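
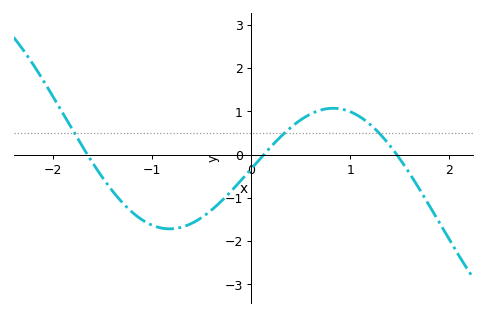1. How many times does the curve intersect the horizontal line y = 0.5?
3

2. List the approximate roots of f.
-1.7, 0.1, 1.5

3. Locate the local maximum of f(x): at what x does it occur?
0.8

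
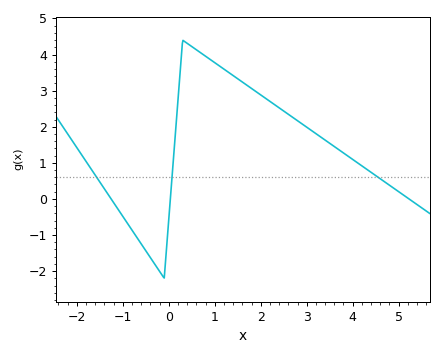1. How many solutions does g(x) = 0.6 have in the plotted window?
3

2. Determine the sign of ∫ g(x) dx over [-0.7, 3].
positive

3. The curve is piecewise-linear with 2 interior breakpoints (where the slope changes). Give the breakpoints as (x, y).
(-0.1, -2.2); (0.3, 4.4)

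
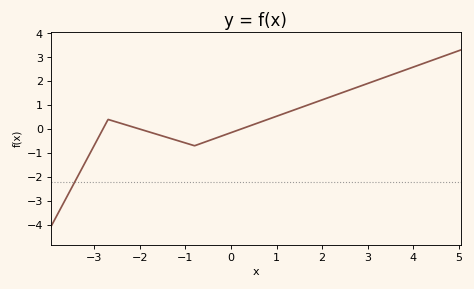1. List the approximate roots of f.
-2.8, -2, 0.2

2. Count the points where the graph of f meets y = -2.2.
1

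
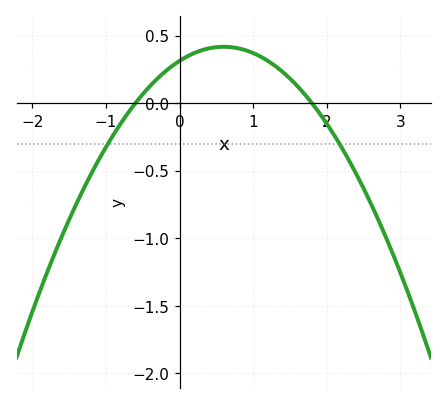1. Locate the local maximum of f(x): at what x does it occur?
0.6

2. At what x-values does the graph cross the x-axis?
-0.6, 1.8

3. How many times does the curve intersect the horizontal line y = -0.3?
2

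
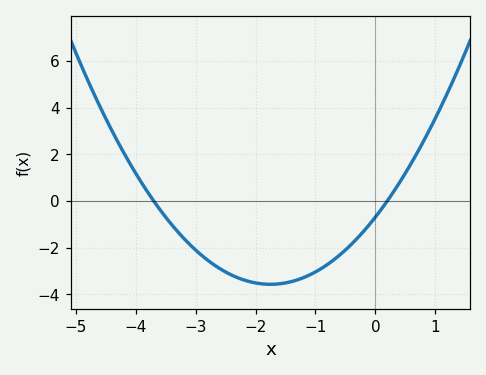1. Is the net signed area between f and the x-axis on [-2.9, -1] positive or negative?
negative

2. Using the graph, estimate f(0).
-0.6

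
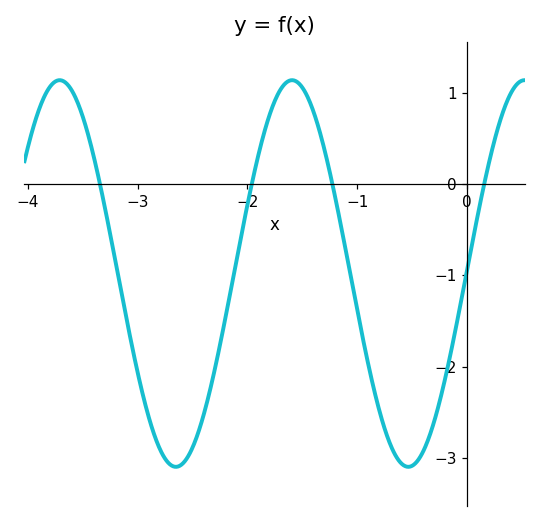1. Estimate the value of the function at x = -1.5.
1.1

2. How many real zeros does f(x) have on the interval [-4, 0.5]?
4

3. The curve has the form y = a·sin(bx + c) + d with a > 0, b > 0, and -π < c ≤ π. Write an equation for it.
y = 2.12sin(3x + 0.02) - 0.98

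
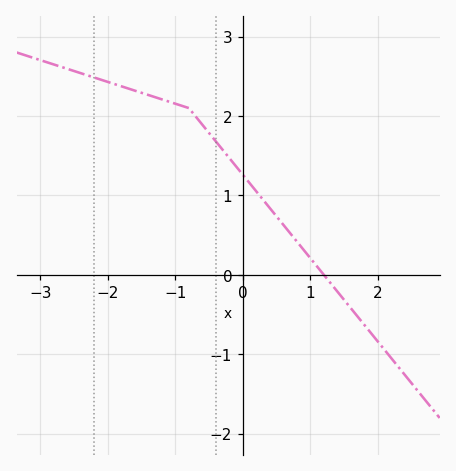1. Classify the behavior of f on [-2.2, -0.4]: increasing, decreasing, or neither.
decreasing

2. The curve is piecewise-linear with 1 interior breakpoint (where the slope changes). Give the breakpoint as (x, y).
(-0.8, 2.1)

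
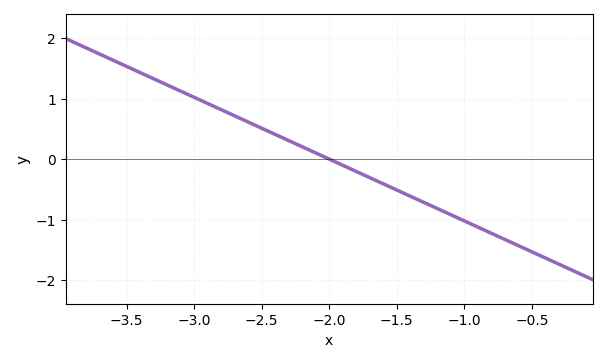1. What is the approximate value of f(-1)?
-1.02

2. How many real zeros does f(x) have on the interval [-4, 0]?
1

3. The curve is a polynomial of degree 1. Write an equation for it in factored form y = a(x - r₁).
y = -1.02(x + 2)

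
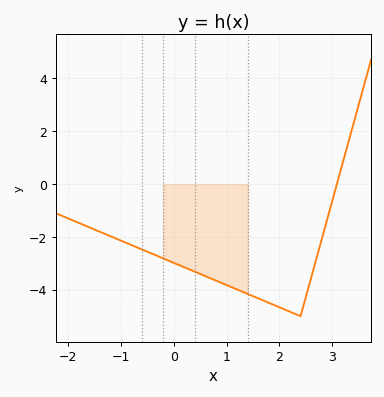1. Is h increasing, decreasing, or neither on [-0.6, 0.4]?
decreasing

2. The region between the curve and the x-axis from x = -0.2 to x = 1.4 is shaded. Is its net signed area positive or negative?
negative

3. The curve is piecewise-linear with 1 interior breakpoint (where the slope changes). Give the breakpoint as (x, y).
(2.4, -5)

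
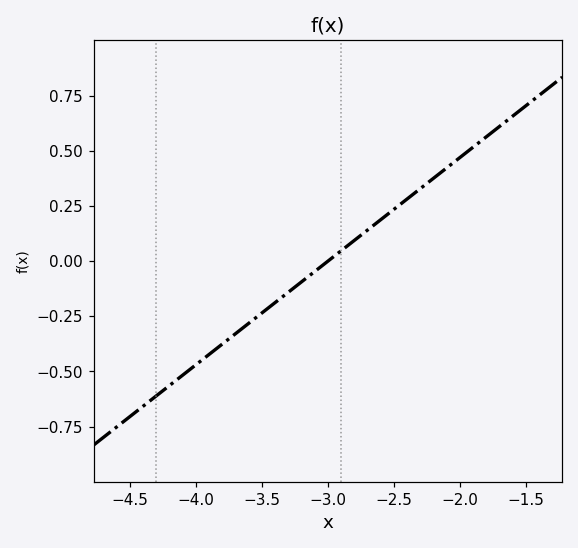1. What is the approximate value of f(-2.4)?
0.282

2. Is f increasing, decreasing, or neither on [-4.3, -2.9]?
increasing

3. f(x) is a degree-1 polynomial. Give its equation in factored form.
y = 0.47(x + 3)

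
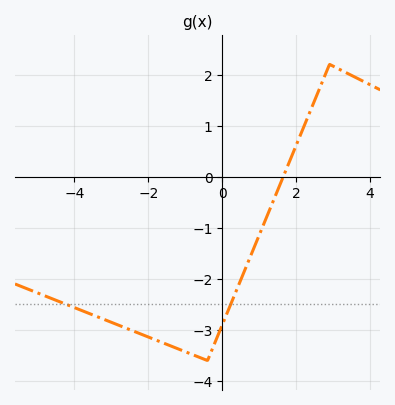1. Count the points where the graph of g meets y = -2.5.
2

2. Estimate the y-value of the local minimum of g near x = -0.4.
-3.6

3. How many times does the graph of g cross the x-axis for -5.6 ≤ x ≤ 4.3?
1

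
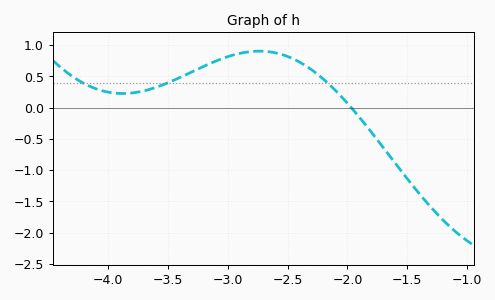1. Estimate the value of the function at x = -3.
0.8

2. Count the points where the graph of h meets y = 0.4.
3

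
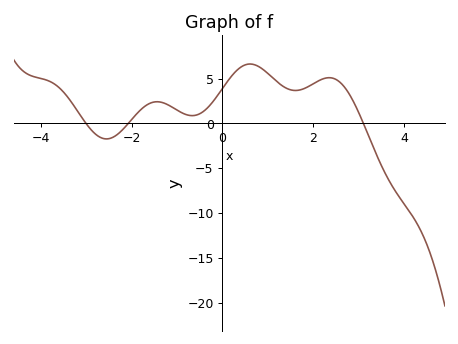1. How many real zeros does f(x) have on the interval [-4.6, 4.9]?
3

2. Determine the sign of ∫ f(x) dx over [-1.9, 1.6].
positive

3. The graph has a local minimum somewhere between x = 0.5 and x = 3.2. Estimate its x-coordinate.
1.61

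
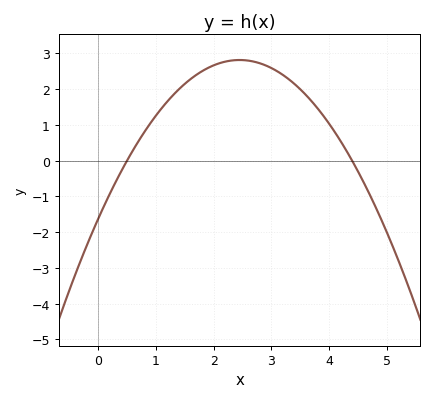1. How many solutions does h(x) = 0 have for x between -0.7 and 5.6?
2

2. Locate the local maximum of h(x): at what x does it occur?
2.4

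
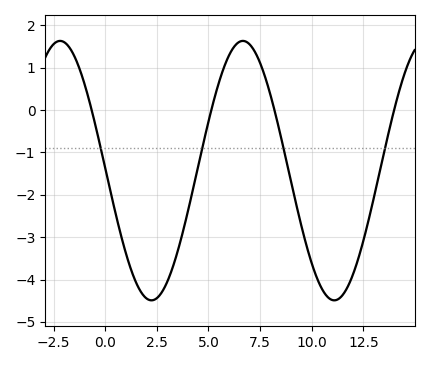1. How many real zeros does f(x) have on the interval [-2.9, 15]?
4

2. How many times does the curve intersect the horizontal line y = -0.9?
4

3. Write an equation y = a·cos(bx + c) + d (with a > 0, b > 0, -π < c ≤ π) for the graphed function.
y = 3.06cos(0.71x + 1.5) - 1.43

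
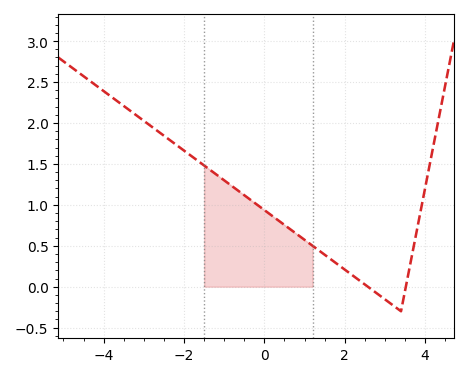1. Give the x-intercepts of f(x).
2.6, 3.6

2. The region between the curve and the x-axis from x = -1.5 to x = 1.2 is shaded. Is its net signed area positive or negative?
positive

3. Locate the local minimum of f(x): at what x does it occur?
3.4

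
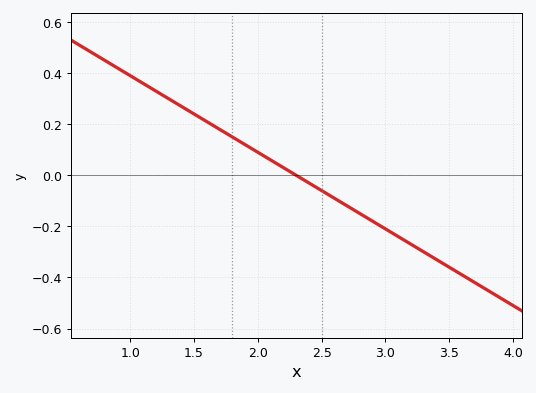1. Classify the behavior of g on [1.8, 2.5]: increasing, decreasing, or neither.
decreasing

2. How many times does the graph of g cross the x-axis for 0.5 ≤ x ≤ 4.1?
1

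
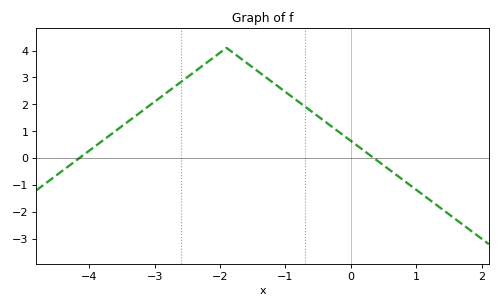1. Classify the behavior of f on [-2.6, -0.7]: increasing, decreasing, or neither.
neither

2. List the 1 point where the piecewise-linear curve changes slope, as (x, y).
(-1.9, 4.1)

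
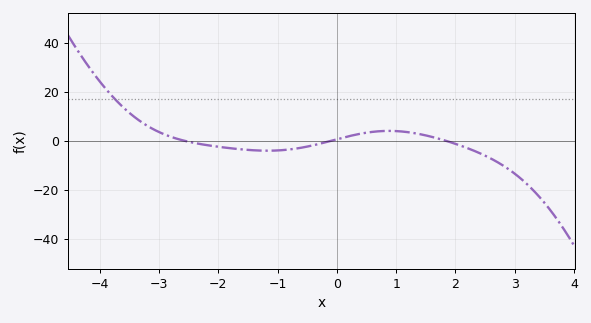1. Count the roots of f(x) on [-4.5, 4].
3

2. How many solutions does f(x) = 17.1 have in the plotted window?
1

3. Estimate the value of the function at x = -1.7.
-3.12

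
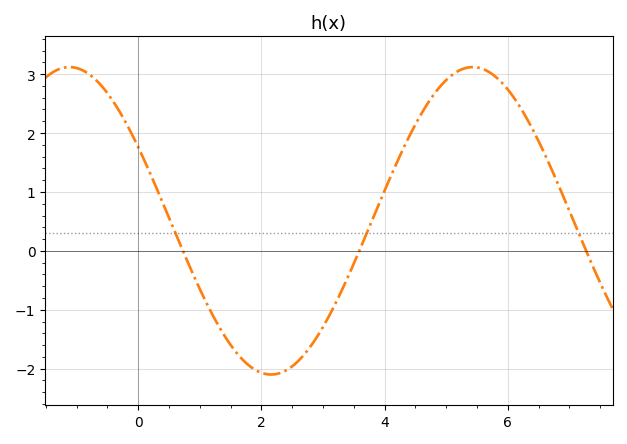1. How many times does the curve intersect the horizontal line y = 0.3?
3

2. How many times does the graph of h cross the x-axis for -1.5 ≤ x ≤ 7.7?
3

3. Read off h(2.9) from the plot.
-1.5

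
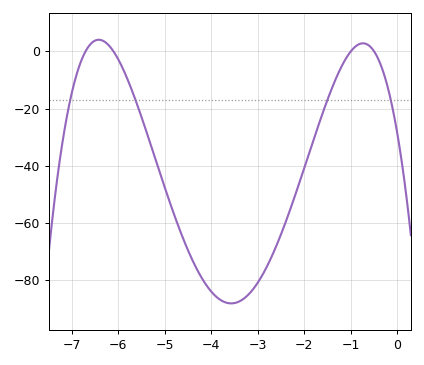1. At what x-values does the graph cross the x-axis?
-6.8, -6.2, -1, -0.6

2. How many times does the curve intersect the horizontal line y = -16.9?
4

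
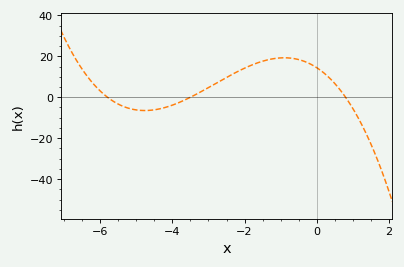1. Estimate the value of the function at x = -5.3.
-4.89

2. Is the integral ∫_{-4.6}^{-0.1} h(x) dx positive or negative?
positive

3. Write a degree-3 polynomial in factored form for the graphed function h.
y = -0.89(x + 5.8)(x + 3.5)(x - 0.8)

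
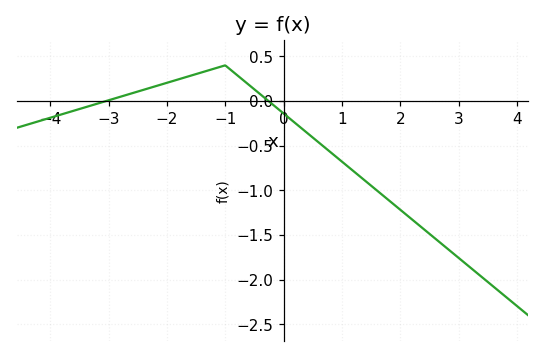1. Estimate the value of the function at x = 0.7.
-0.516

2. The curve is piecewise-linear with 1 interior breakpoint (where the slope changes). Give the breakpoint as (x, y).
(-1, 0.4)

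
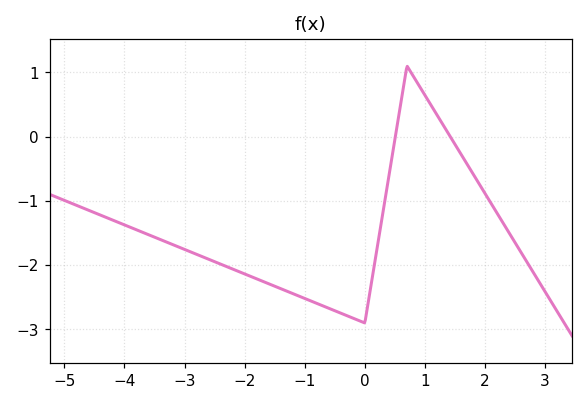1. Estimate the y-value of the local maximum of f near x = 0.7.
1.1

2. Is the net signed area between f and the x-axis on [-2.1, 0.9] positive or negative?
negative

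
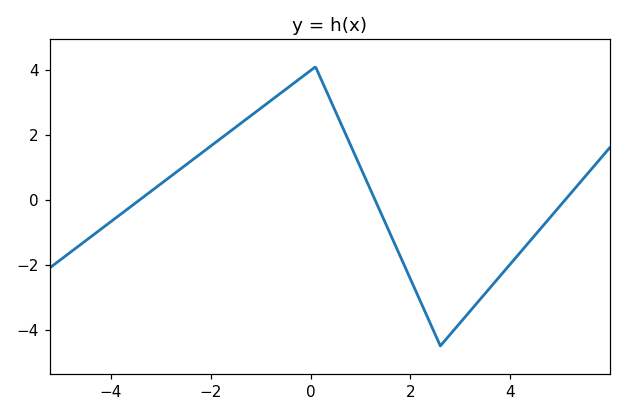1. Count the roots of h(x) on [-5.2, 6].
3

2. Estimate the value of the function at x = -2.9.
0.6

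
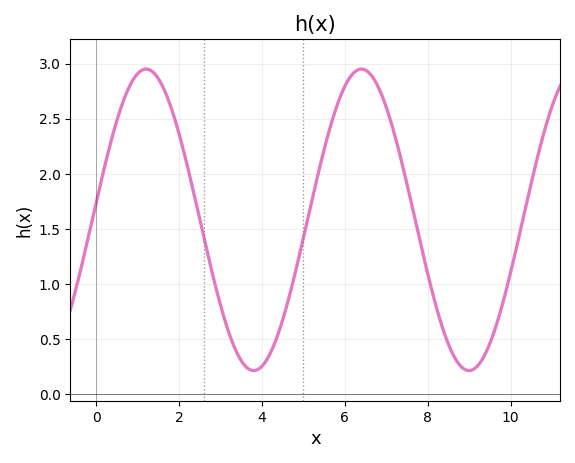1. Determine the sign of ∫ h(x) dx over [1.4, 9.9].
positive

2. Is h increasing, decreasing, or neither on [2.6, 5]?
neither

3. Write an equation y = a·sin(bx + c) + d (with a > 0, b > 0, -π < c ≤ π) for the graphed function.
y = 1.37sin(1.21x + 0.11) + 1.58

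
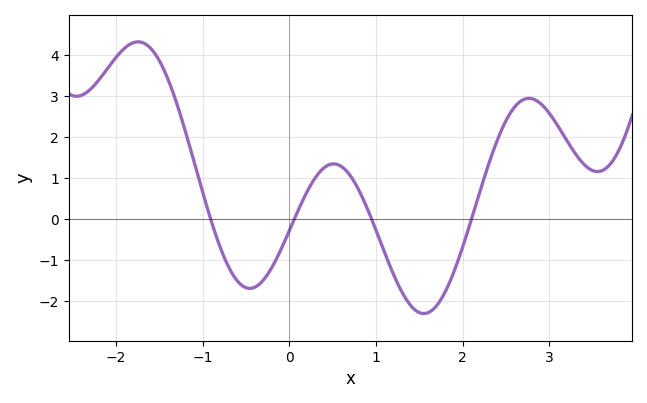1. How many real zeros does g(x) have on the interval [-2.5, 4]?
4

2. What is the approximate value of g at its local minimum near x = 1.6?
-2.3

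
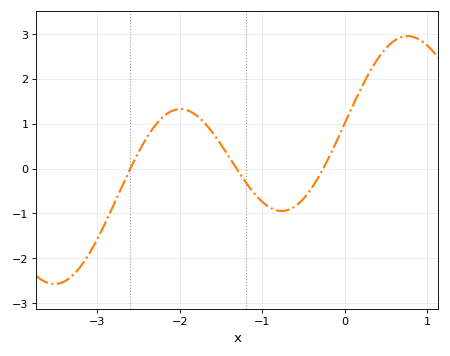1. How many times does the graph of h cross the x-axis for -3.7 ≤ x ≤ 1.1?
3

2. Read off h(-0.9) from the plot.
-0.9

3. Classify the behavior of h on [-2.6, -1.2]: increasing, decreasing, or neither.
neither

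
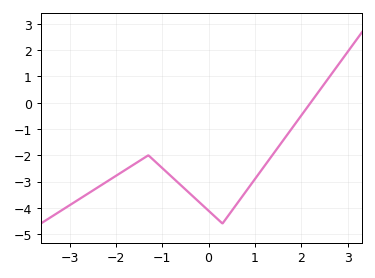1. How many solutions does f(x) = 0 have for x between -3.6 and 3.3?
1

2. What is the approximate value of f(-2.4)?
-3.23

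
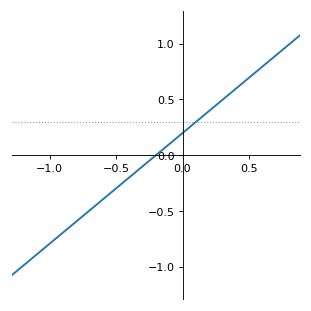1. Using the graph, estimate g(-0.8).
-0.6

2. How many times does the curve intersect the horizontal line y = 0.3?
1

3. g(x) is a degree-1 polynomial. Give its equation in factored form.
y = 0.99(x + 0.2)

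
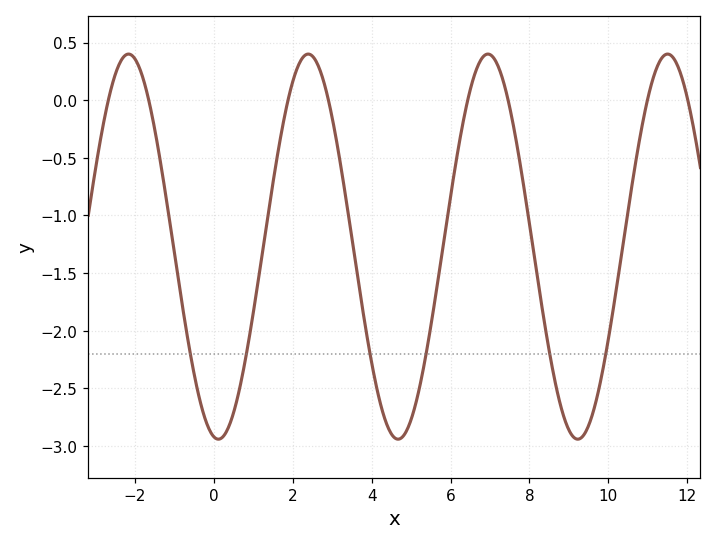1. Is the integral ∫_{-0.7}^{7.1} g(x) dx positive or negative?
negative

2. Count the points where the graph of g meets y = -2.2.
6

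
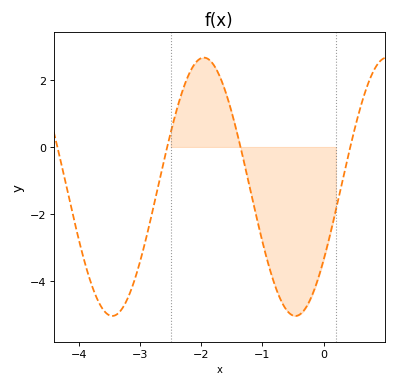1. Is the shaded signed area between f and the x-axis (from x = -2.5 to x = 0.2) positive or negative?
negative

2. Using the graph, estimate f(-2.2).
2.18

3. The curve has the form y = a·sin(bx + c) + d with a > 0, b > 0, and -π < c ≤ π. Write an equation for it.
y = 3.86sin(2.1x - 0.6) - 1.19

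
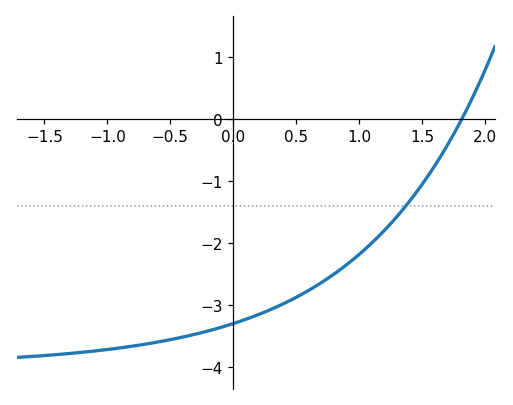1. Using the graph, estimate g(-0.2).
-3.42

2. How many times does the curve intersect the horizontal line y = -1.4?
1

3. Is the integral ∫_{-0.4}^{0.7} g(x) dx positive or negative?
negative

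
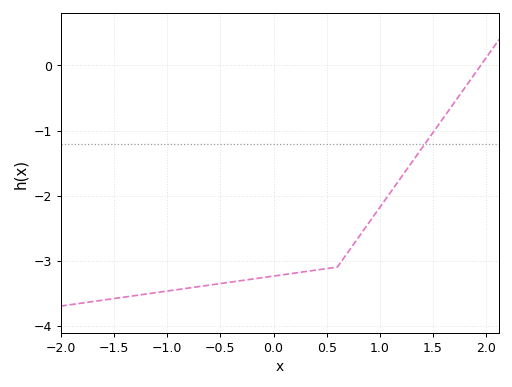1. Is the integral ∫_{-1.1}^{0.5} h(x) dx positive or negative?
negative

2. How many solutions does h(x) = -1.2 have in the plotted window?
1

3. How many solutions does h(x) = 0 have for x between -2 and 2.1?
1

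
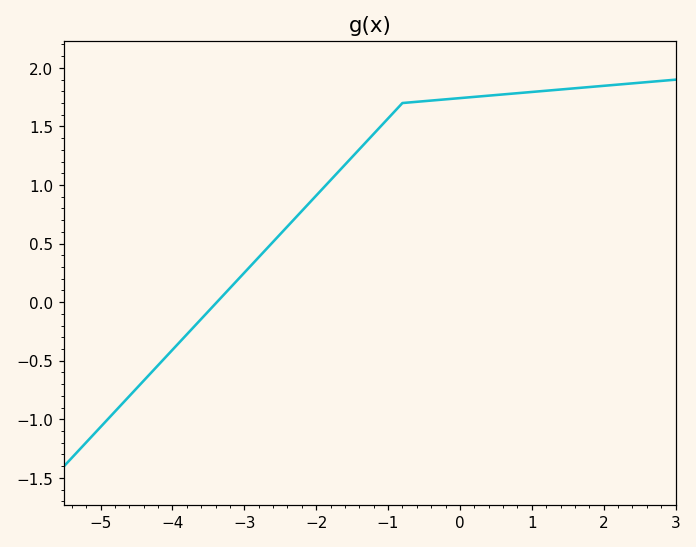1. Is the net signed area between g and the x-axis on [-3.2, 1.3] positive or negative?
positive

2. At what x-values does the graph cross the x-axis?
-3.38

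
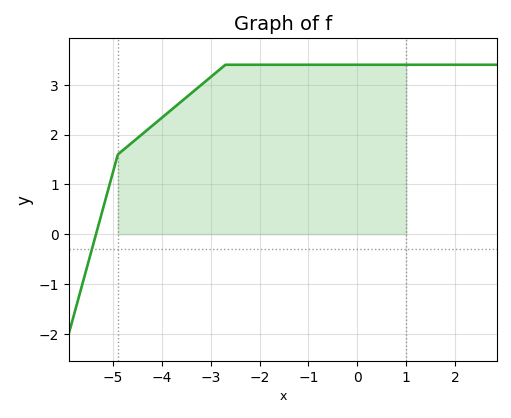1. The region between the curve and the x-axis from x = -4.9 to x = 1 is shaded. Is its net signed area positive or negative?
positive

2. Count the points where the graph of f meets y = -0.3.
1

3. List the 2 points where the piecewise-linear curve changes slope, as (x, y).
(-4.9, 1.6); (-2.7, 3.4)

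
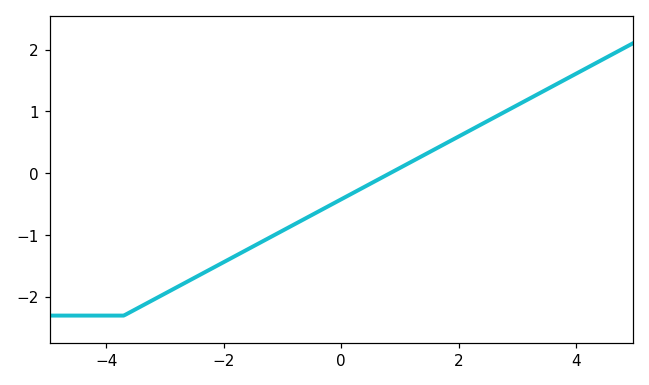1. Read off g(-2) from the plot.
-1.4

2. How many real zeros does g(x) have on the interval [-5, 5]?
1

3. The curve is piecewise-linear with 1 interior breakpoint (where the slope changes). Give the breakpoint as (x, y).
(-3.7, -2.3)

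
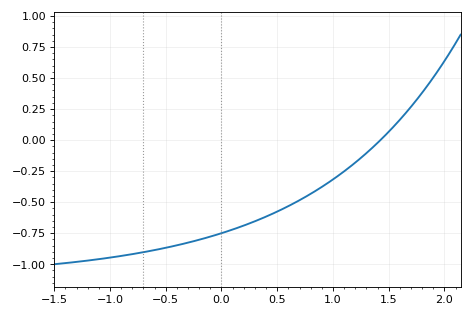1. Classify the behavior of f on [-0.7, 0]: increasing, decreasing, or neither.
increasing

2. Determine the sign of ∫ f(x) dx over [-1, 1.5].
negative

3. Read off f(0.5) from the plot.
-0.6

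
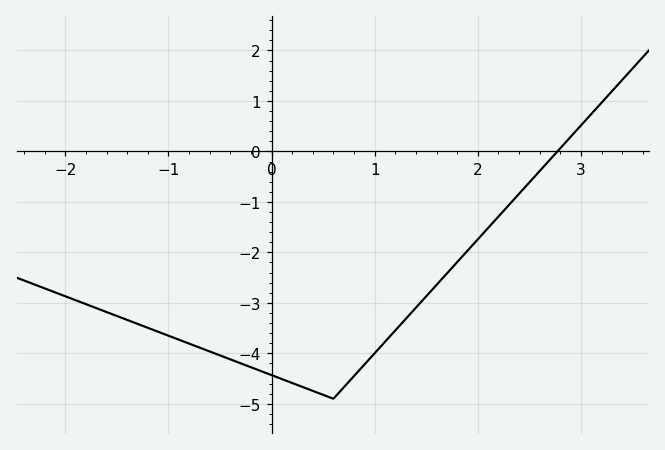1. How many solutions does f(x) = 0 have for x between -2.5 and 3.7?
1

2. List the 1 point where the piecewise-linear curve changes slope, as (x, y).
(0.6, -4.9)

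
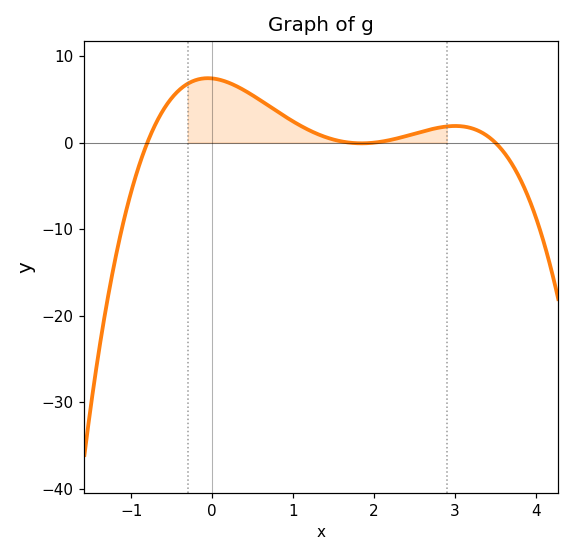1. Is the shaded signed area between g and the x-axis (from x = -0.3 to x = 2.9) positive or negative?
positive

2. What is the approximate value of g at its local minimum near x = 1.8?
0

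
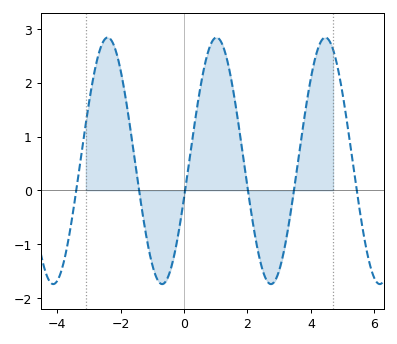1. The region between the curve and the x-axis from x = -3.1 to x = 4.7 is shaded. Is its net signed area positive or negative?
positive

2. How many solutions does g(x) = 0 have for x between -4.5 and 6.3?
6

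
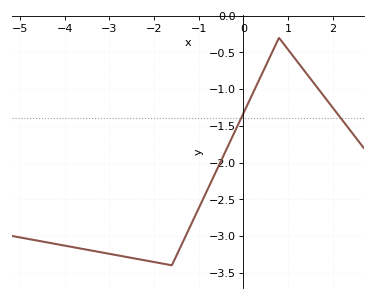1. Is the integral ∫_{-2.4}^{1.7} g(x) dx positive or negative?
negative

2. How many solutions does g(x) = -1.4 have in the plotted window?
2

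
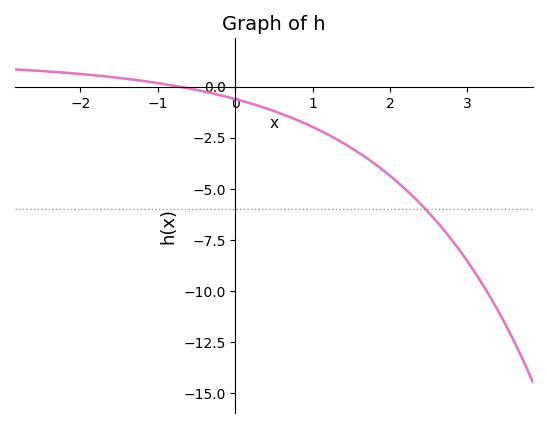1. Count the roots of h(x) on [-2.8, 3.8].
1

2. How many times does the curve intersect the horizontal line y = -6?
1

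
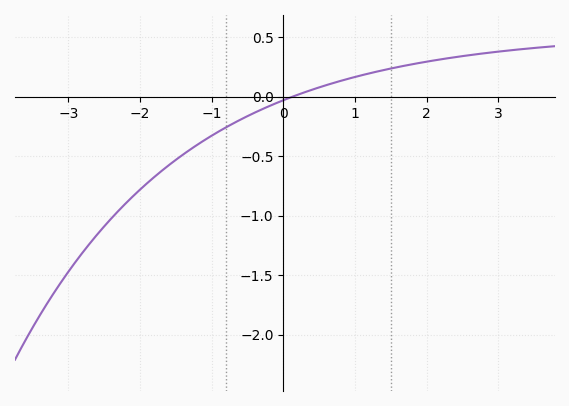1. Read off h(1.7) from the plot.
0.261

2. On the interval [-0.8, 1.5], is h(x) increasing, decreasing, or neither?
increasing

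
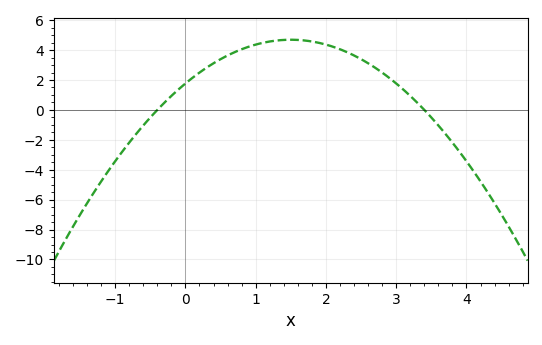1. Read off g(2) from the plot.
4.4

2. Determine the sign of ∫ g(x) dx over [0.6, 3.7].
positive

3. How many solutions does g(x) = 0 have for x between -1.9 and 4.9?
2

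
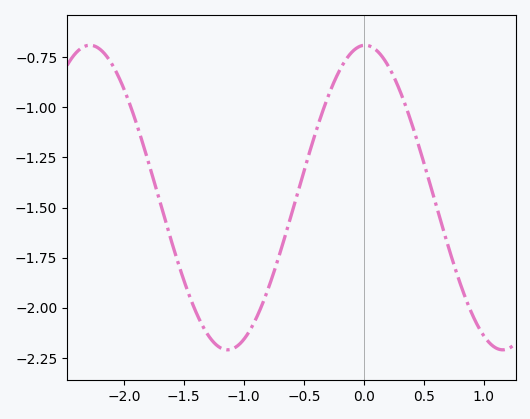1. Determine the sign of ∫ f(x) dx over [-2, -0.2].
negative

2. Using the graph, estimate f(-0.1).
-0.725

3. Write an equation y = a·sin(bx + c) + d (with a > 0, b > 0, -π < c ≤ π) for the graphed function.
y = 0.76sin(2.74x + 1.54) - 1.45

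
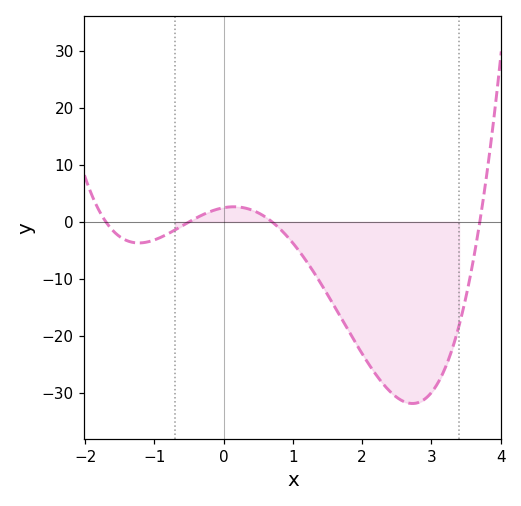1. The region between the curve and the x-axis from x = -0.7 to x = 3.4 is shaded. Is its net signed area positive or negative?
negative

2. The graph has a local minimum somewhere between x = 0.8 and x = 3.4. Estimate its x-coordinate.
2.7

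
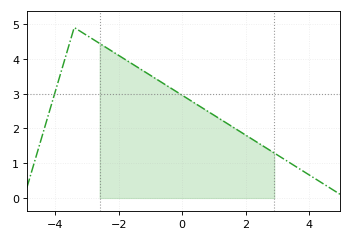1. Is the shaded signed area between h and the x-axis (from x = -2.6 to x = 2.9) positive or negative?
positive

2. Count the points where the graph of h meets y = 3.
2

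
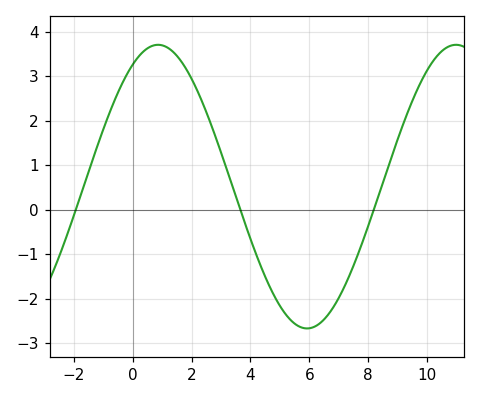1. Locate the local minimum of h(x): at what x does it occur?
5.92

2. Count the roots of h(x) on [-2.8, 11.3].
3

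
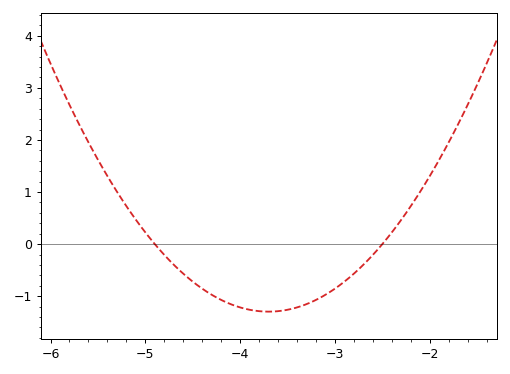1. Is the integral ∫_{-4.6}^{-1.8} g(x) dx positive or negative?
negative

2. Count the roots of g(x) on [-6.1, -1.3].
2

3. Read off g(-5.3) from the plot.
1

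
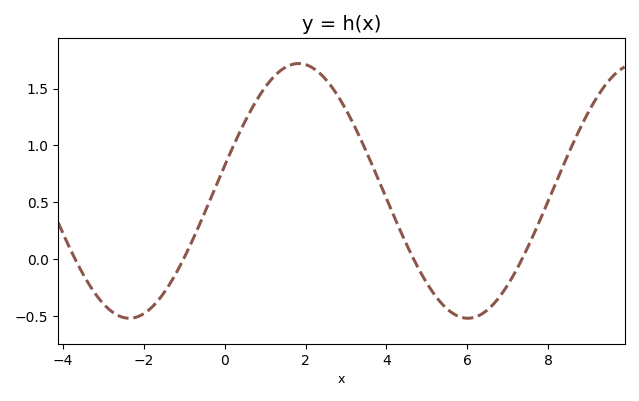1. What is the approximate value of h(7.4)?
0.05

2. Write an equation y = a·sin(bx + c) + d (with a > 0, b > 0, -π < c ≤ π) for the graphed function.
y = 1.12sin(0.75x + 0.2) + 0.6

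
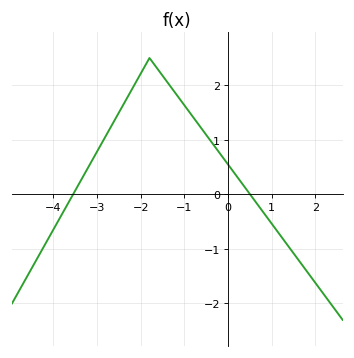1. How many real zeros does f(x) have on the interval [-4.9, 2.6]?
2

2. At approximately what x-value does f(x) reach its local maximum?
-1.8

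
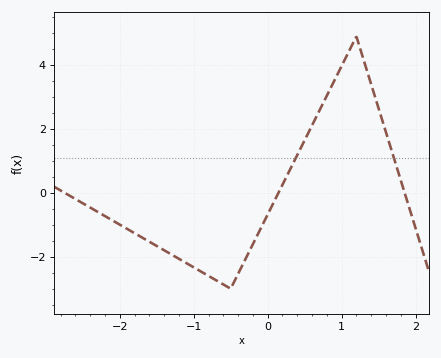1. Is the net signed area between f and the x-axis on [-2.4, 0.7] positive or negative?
negative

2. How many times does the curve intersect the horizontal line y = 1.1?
2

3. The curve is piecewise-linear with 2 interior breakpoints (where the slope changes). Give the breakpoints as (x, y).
(-0.5, -3); (1.2, 4.9)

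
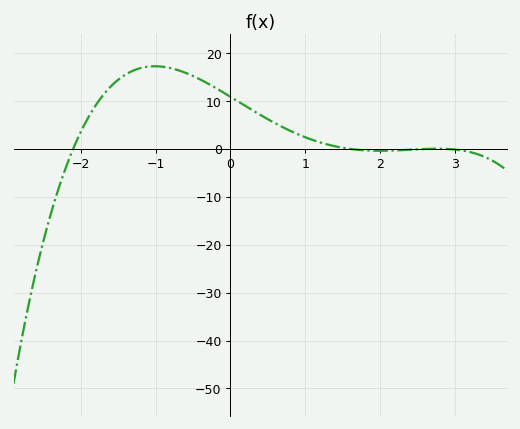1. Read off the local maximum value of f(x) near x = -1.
17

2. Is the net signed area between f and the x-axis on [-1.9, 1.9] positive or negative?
positive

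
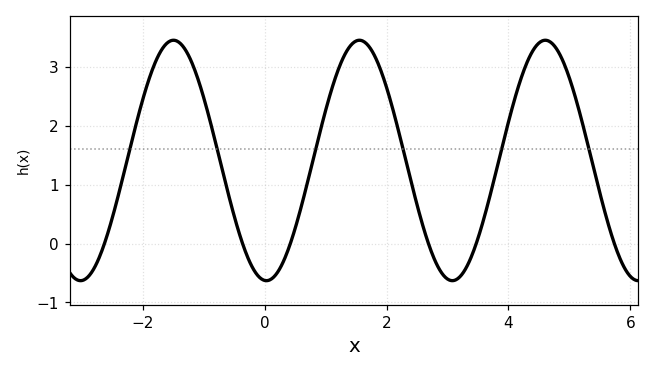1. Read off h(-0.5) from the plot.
0.5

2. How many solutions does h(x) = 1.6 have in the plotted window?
6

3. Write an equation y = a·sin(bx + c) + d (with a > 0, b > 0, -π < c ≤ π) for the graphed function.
y = 2.04sin(2.1x - 1.6) + 1.41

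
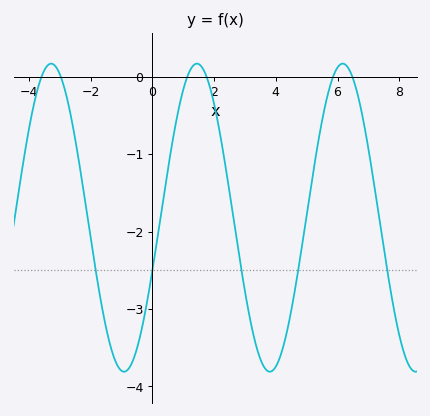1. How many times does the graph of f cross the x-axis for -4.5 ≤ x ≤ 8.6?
6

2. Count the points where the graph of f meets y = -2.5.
5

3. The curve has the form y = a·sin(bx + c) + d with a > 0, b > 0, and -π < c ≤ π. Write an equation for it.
y = 1.99sin(1.33x - 0.35) - 1.82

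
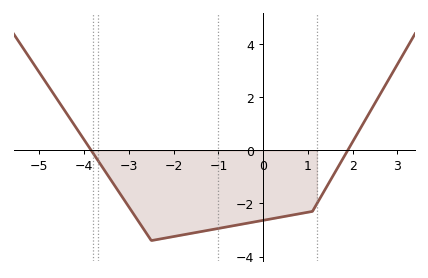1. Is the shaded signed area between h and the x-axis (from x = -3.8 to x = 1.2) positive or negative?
negative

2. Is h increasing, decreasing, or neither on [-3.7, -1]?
neither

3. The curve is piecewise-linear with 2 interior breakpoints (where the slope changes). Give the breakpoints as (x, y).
(-2.5, -3.4); (1.1, -2.3)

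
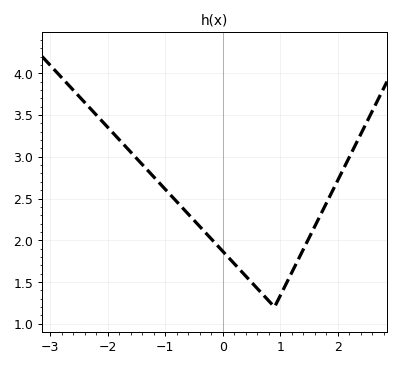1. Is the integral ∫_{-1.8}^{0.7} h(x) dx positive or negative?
positive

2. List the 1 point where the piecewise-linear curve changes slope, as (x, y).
(0.9, 1.2)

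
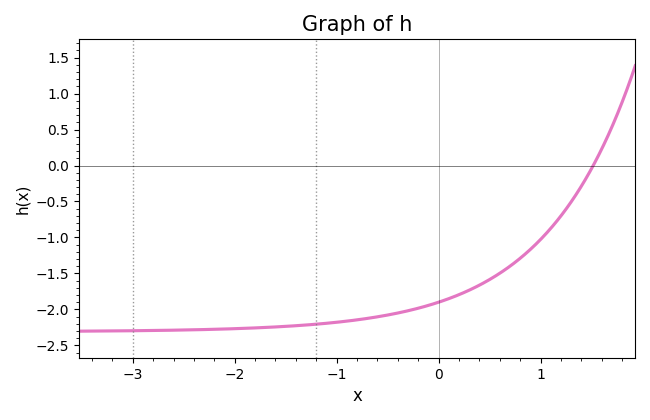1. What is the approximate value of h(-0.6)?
-2.1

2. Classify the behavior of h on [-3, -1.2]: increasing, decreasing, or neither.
increasing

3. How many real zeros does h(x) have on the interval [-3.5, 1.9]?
1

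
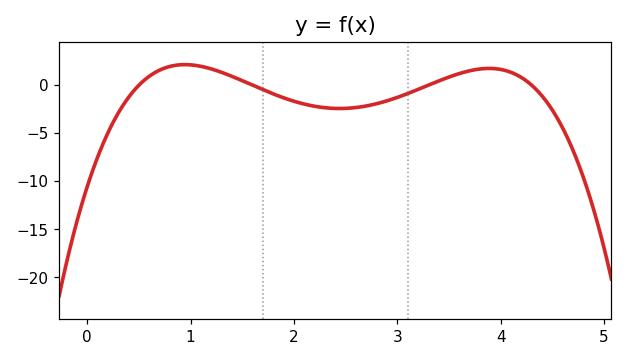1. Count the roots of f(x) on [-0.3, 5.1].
4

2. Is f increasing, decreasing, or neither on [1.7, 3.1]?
neither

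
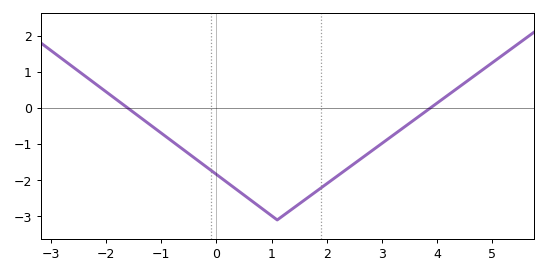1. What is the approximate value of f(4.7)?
0.917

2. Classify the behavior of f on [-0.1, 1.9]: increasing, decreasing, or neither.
neither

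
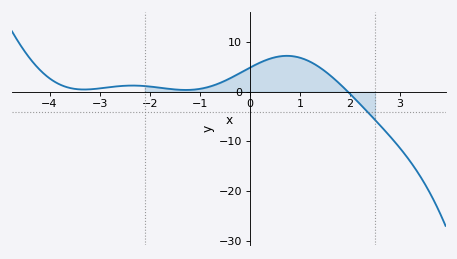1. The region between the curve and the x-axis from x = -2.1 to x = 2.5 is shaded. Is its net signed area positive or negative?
positive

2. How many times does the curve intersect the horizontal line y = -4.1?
1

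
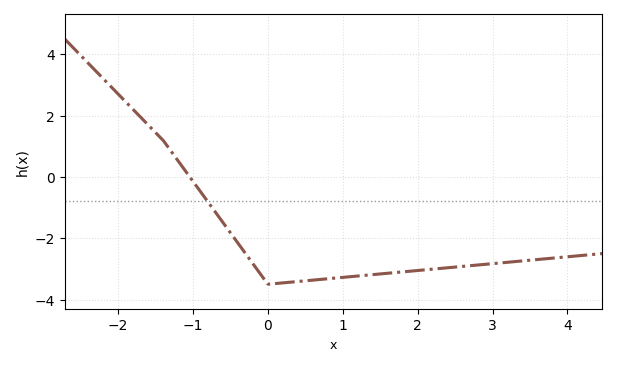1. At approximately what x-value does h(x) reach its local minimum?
0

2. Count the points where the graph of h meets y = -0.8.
1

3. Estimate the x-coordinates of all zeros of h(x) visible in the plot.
-1.04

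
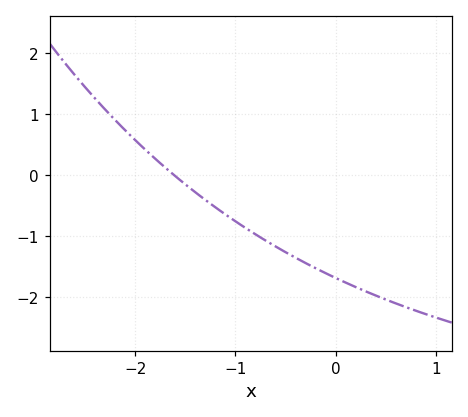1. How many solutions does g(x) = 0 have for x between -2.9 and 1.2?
1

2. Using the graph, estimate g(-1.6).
0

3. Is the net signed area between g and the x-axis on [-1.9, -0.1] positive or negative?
negative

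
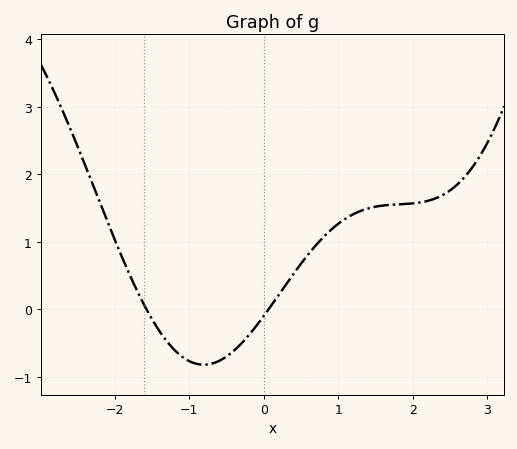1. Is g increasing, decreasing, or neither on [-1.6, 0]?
neither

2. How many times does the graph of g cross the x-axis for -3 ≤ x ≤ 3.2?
2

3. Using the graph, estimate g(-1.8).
0.5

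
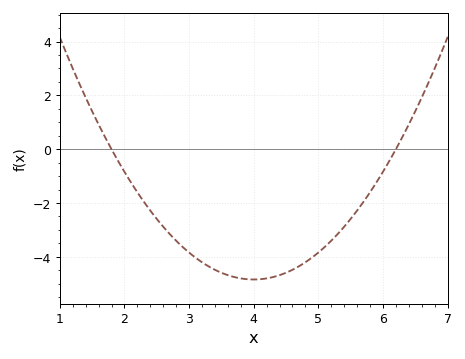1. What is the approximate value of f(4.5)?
-4.6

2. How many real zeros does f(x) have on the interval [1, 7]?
2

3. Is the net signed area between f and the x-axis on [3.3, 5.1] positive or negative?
negative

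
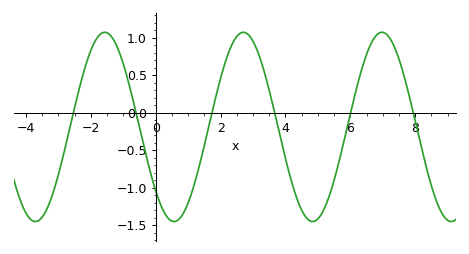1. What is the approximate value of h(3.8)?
-0.25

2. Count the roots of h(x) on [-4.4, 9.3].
6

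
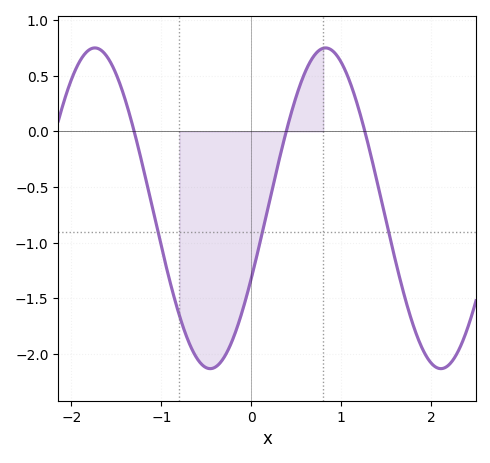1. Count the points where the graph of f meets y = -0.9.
3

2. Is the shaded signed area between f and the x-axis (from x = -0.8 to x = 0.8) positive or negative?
negative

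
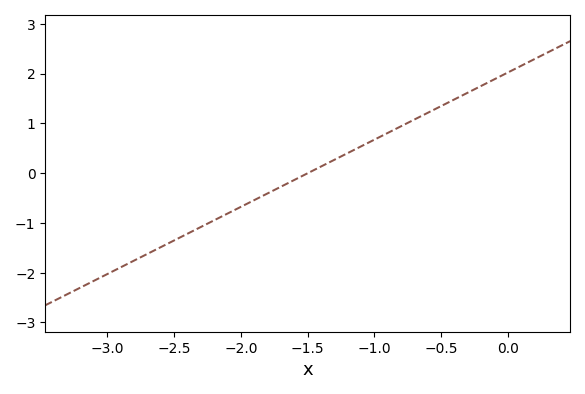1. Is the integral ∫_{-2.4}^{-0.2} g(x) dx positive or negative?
positive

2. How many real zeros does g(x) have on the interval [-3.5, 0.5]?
1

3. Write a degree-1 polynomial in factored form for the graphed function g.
y = 1.35(x + 1.5)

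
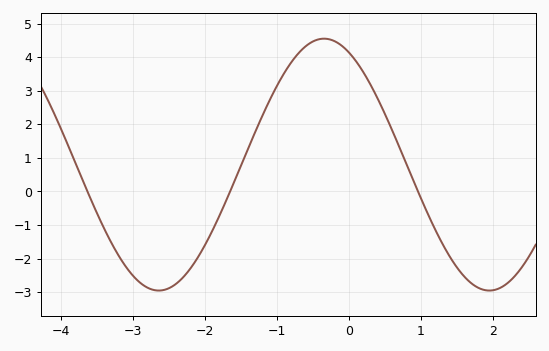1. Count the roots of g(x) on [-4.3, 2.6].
3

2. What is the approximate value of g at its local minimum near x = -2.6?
-2.9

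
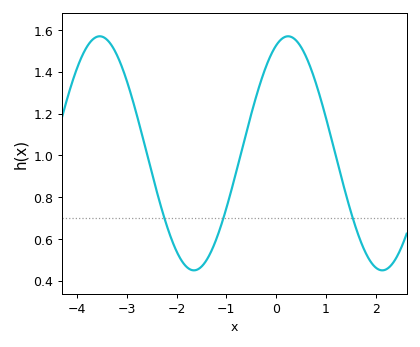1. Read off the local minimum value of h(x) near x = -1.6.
0.45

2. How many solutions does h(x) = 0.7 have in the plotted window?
3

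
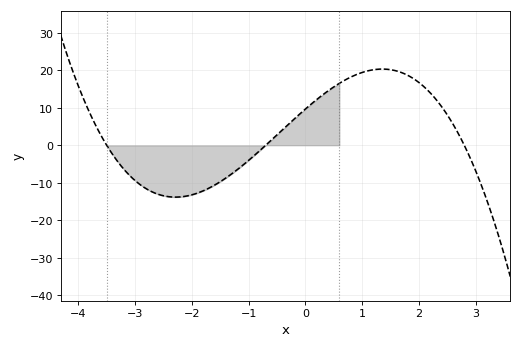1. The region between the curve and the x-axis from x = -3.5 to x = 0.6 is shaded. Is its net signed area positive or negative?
negative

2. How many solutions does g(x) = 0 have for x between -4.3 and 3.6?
3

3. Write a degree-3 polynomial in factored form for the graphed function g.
y = -1.41(x + 3.5)(x + 0.7)(x - 2.8)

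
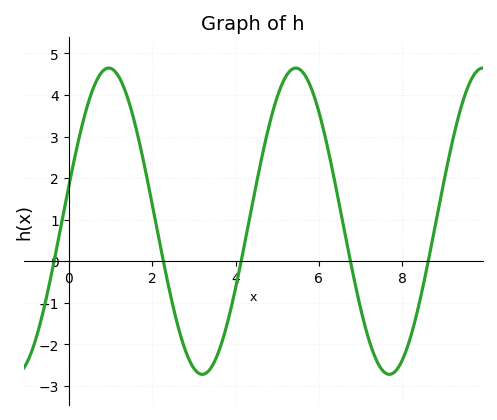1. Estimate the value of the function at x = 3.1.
-2.7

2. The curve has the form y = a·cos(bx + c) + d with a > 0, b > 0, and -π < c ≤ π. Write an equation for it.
y = 3.69cos(1.4x - 1.3) + 0.96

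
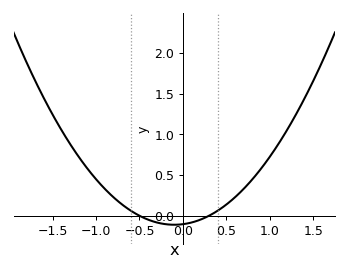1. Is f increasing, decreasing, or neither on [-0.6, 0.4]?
neither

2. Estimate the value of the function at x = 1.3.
1.25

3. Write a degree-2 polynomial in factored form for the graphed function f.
y = 0.69(x + 0.5)(x - 0.3)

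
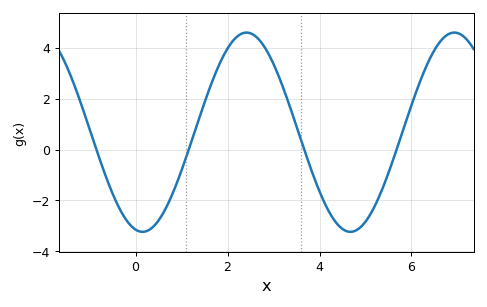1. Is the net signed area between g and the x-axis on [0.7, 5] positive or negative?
positive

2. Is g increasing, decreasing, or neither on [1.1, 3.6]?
neither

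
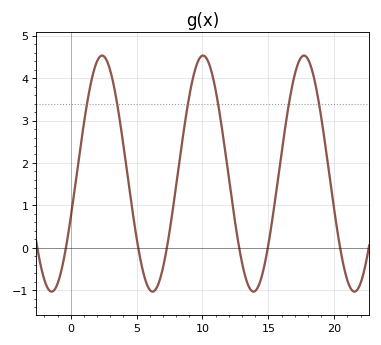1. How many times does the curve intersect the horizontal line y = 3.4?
6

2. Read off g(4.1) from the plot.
2.2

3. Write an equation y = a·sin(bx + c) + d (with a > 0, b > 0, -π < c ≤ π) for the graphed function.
y = 2.78sin(0.82x - 0.38) + 1.75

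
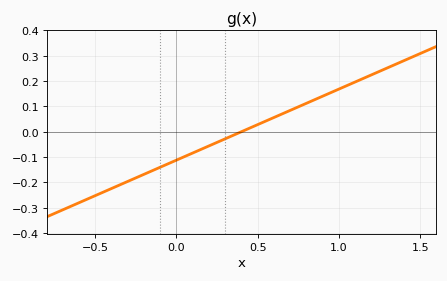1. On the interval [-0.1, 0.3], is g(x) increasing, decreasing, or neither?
increasing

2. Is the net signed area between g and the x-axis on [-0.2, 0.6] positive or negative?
negative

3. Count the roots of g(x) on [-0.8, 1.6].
1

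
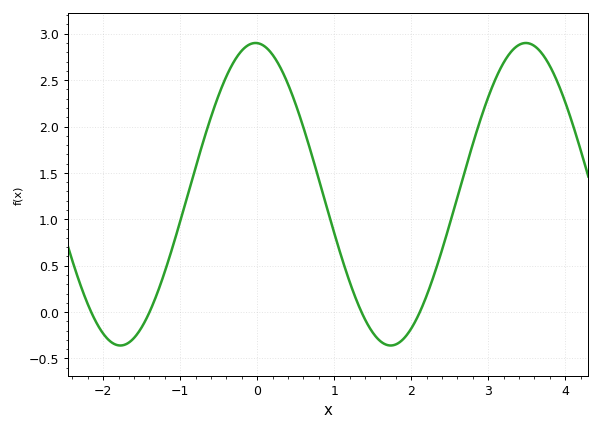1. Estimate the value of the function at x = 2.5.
0.952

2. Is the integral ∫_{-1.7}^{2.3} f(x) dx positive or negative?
positive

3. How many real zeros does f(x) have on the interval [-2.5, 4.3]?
4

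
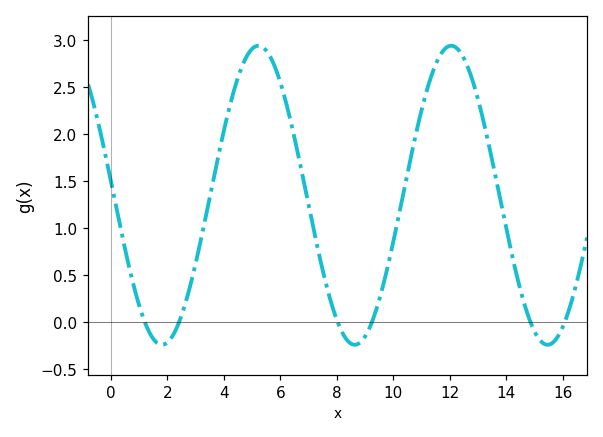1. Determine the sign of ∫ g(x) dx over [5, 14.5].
positive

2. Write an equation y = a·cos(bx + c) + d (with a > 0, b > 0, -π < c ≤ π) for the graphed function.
y = 1.59cos(0.92x + 1.5) + 1.35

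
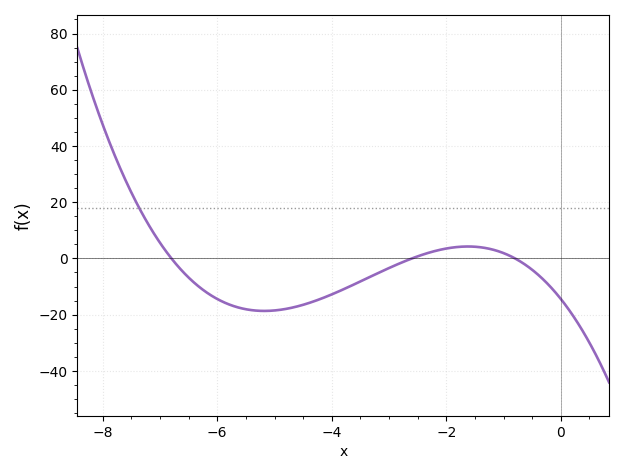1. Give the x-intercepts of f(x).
-6.8, -2.6, -0.8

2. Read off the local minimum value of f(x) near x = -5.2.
-18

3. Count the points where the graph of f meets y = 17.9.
1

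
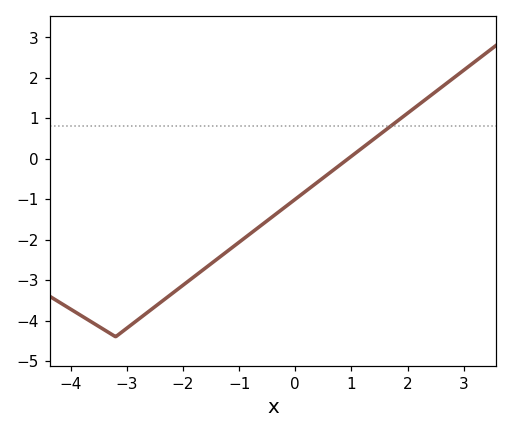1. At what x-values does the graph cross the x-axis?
0.944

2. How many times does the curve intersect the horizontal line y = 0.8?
1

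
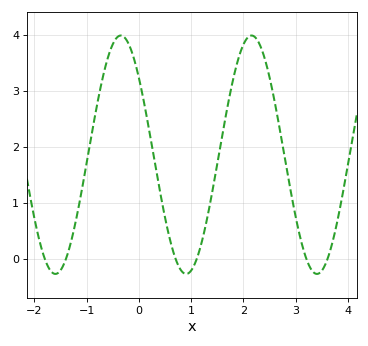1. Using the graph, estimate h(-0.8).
2.8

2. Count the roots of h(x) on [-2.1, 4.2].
6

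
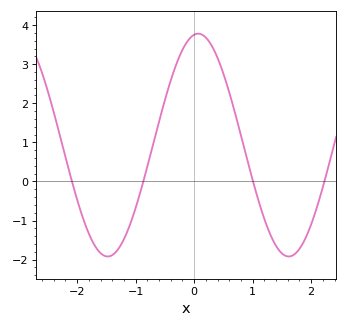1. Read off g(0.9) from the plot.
0.597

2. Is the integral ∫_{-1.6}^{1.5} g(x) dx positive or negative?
positive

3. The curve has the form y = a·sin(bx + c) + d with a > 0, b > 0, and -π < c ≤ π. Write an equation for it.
y = 2.85sin(2.03x + 1.43) + 0.93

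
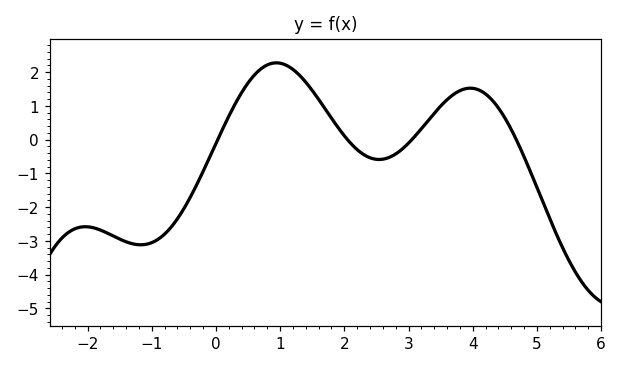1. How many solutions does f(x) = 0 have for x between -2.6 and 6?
4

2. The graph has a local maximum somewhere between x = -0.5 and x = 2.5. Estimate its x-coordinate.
1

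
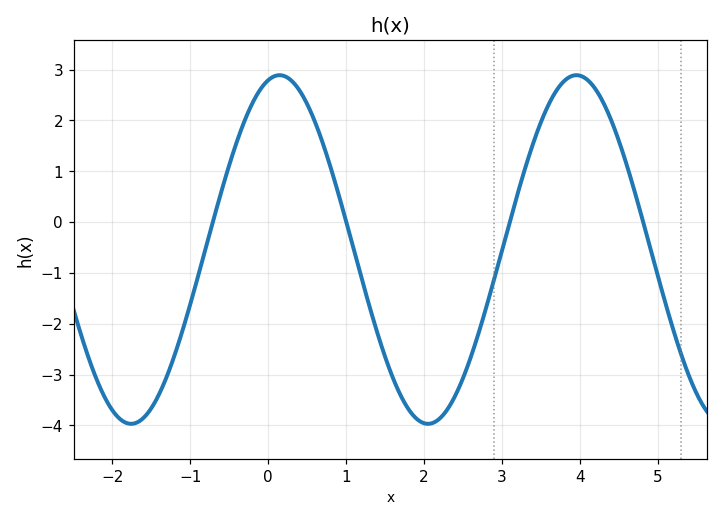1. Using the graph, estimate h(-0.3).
2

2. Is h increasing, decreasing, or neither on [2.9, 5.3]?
neither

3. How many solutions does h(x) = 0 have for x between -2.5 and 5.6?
4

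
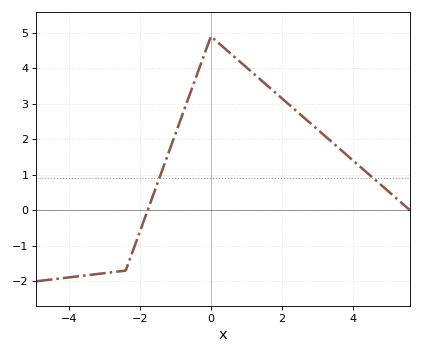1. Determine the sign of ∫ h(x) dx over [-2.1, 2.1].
positive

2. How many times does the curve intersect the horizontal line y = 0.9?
2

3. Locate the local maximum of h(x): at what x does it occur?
0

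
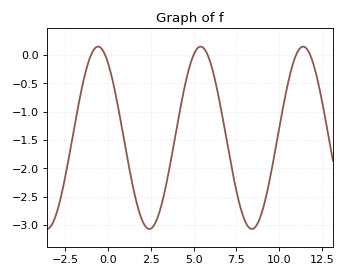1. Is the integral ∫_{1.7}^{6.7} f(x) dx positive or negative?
negative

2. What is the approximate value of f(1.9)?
-2.85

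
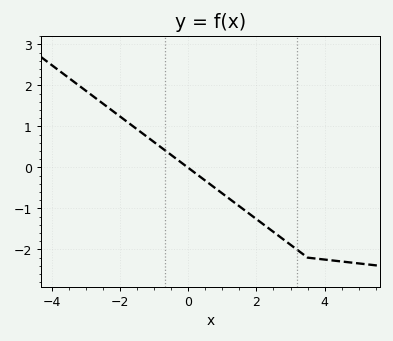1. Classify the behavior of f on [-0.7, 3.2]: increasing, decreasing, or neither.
decreasing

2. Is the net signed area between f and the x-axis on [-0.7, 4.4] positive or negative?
negative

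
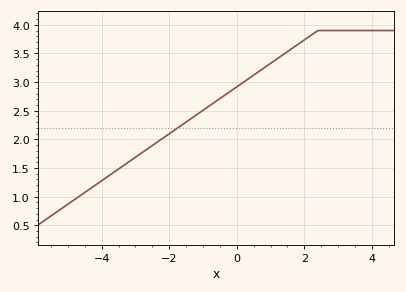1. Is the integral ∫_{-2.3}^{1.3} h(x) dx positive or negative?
positive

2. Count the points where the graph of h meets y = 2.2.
1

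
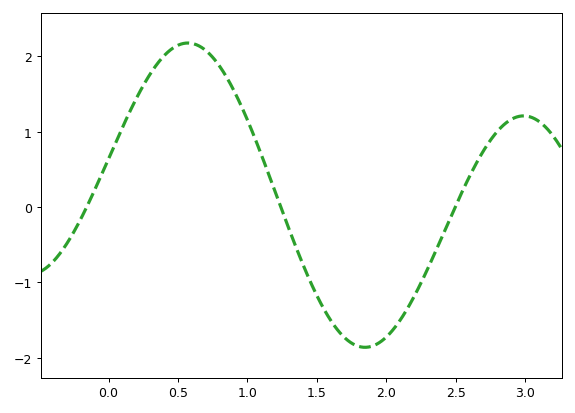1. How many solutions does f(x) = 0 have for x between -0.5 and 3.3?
3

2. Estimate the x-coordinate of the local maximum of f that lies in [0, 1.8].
0.6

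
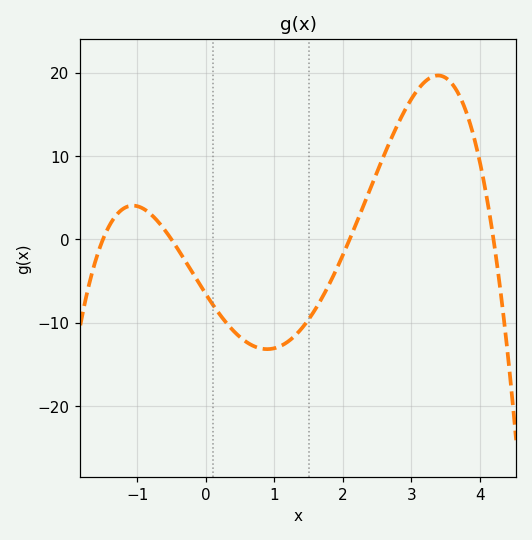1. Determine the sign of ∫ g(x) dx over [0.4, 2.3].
negative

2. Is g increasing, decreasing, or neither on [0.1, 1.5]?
neither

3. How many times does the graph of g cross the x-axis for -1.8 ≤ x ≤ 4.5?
4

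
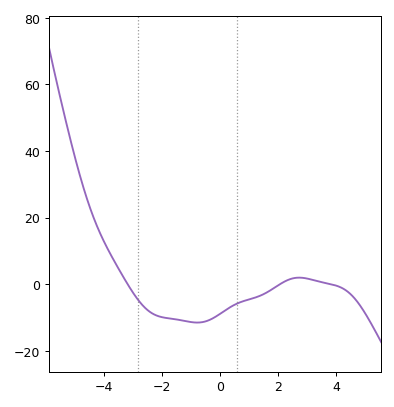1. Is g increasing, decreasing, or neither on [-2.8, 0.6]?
neither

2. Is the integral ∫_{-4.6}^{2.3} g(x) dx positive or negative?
negative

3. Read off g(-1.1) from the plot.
-12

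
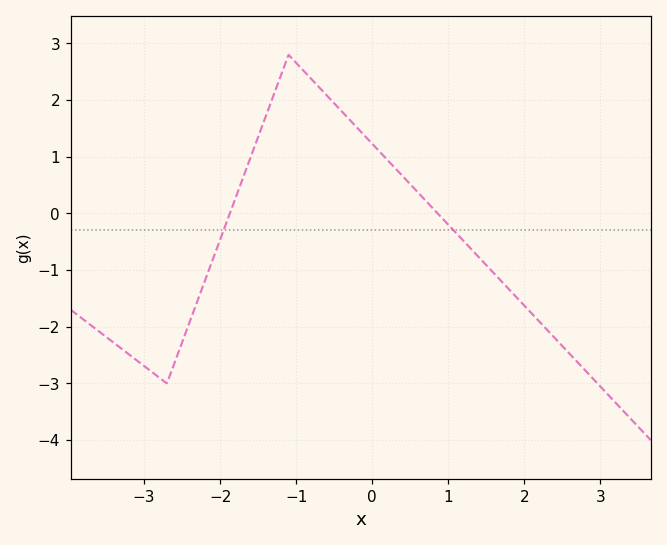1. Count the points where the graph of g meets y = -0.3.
2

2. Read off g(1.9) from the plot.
-1.5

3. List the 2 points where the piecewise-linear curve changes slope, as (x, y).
(-2.7, -3); (-1.1, 2.8)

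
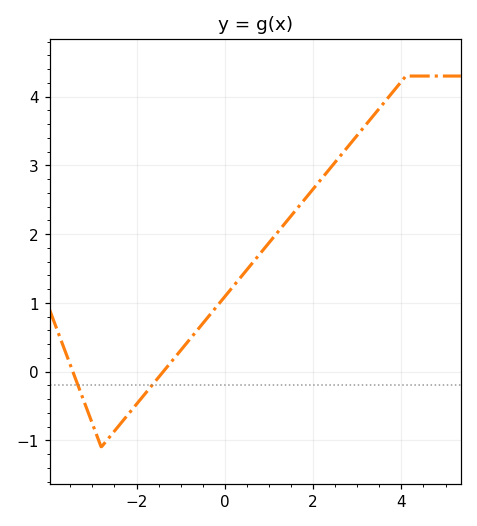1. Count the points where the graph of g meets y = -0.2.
2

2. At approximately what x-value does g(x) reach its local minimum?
-2.8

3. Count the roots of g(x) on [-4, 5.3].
2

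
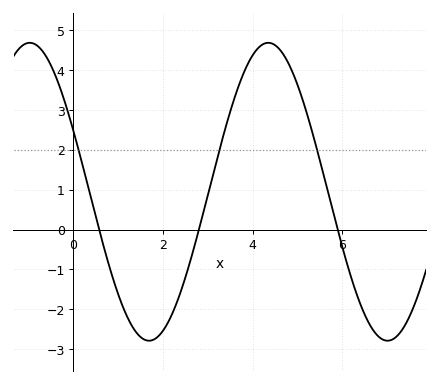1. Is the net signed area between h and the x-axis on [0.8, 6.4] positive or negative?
positive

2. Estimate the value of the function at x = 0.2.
1.6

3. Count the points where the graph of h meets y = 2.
3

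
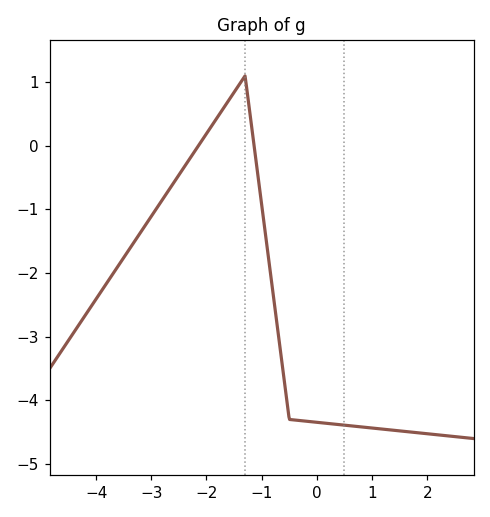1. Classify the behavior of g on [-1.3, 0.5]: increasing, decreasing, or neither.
decreasing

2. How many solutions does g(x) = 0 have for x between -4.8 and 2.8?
2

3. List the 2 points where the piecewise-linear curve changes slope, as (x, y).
(-1.3, 1.1); (-0.5, -4.3)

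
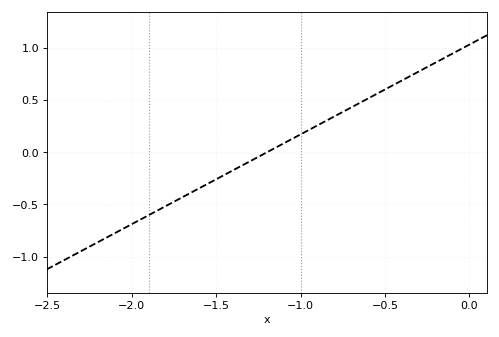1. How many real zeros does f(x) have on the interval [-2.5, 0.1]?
1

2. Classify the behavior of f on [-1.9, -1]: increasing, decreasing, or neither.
increasing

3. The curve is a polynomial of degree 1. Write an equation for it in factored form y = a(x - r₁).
y = 0.86(x + 1.2)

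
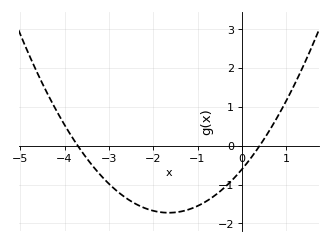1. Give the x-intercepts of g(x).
-3.7, 0.4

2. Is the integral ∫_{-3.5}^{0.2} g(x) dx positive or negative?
negative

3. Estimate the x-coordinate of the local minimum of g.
-1.7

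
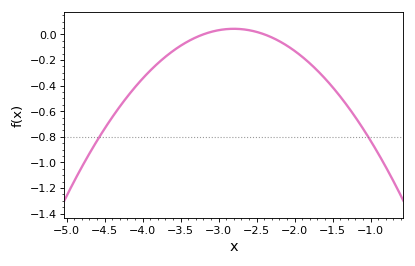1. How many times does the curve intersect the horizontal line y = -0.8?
2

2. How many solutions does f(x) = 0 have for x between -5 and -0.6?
2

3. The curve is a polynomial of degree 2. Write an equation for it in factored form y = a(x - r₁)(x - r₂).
y = -0.27(x + 3.2)(x + 2.4)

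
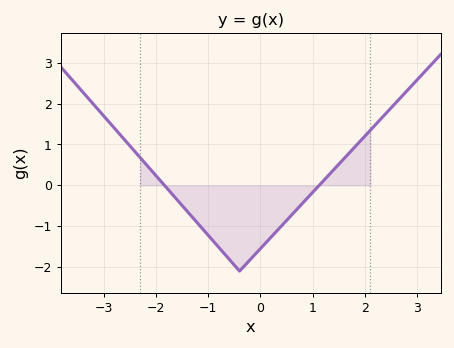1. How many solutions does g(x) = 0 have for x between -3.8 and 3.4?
2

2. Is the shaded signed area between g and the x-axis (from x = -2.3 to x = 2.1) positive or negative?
negative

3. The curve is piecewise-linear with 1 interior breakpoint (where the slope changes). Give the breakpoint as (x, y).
(-0.4, -2.1)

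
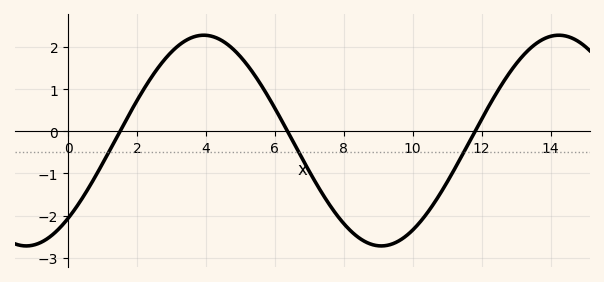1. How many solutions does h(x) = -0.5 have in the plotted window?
3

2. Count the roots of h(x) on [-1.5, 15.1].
3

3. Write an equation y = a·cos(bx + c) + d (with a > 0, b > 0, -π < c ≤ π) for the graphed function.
y = 2.5cos(0.61x - 2.4) - 0.22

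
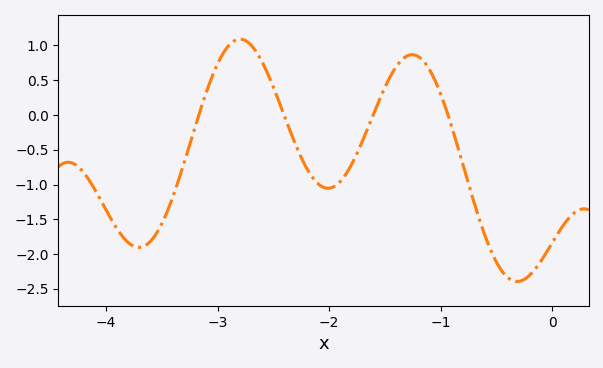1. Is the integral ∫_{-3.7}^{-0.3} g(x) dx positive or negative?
negative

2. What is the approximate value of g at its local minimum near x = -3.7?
-1.9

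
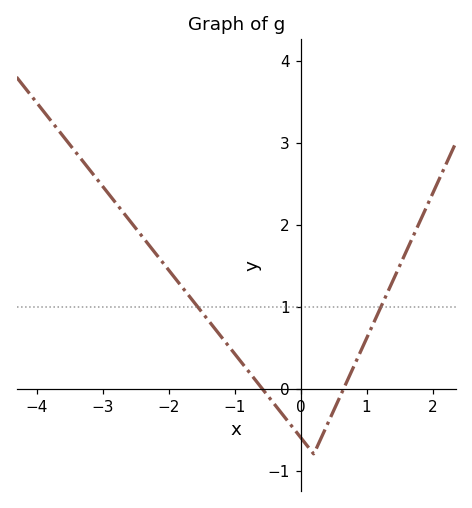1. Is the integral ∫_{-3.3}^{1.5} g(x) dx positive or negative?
positive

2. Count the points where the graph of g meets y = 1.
2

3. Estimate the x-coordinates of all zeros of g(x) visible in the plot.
-0.584, 0.653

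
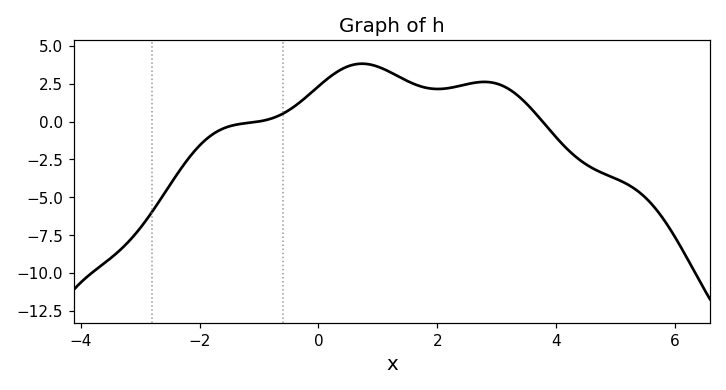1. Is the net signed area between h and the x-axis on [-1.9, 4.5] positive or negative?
positive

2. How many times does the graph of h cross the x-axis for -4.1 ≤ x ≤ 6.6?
2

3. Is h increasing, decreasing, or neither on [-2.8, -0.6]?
increasing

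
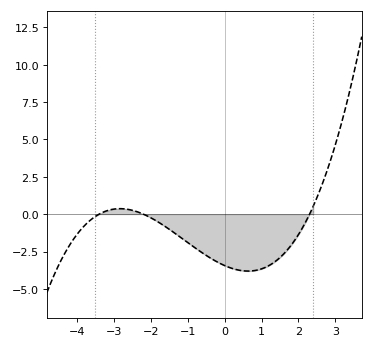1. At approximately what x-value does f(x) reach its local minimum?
0.635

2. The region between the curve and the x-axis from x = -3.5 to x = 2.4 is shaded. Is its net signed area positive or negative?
negative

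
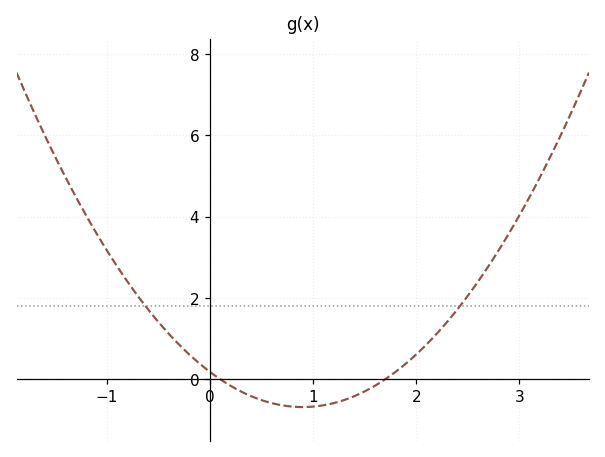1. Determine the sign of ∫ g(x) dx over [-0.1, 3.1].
positive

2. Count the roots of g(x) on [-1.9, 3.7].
2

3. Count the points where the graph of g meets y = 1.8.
2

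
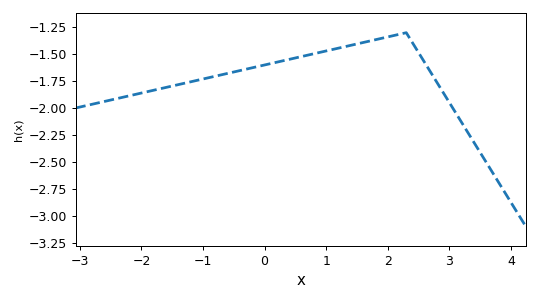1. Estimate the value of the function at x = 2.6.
-1.58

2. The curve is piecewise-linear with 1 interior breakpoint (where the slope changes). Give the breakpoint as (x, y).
(2.3, -1.3)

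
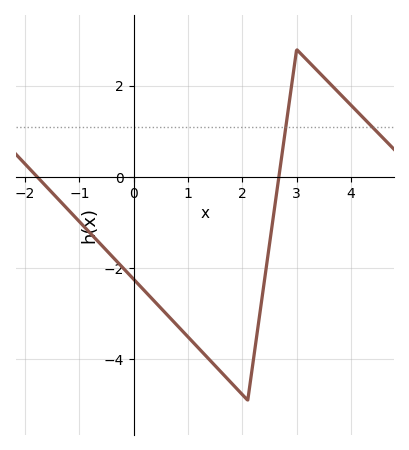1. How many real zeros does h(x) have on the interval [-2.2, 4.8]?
2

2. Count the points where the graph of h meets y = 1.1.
2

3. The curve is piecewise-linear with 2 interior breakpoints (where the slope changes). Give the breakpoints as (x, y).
(2.1, -4.9); (3, 2.8)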